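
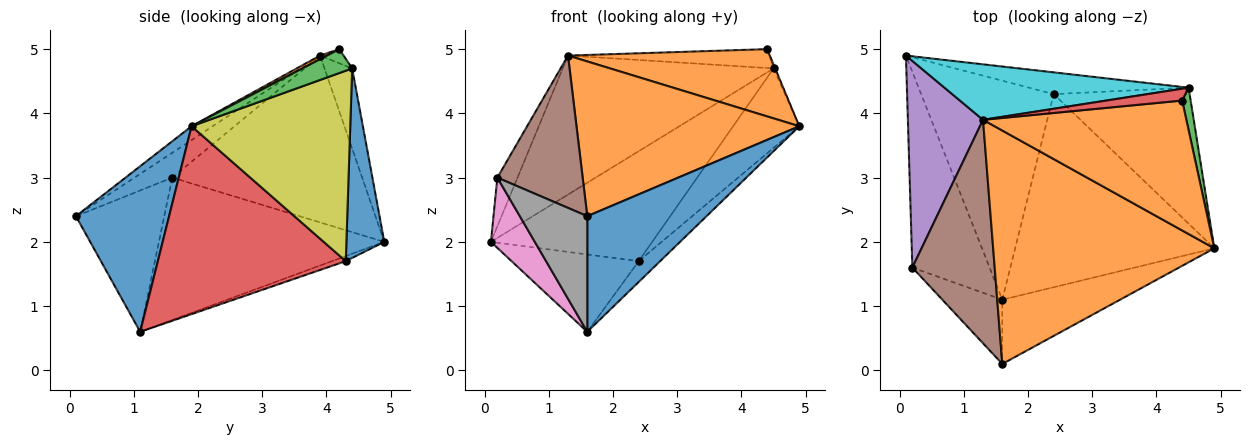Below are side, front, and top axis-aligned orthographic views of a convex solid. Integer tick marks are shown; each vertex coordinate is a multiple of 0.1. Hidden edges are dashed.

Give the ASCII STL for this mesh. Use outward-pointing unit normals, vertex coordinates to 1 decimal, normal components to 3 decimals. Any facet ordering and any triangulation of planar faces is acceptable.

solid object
 facet normal 0.564 -0.722 -0.401
  outer loop
   vertex 1.6 1.1 0.6
   vertex 4.9 1.9 3.8
   vertex 1.6 0.1 2.4
  endloop
 endfacet
 facet normal -0.052 -0.552 0.832
  outer loop
   vertex 1.3 3.9 4.9
   vertex 1.6 0.1 2.4
   vertex 4.9 1.9 3.8
  endloop
 endfacet
 facet normal -0.036 0.333 -0.942
  outer loop
   vertex 2.4 4.3 1.7
   vertex 1.6 1.1 0.6
   vertex 0.1 4.9 2.0
  endloop
 endfacet
 facet normal 0.684 0.078 -0.725
  outer loop
   vertex 2.4 4.3 1.7
   vertex 4.9 1.9 3.8
   vertex 1.6 1.1 0.6
  endloop
 endfacet
 facet normal -0.908 0.096 0.409
  outer loop
   vertex 0.2 1.6 3.0
   vertex 1.3 3.9 4.9
   vertex 0.1 4.9 2.0
  endloop
 endfacet
 facet normal -0.242 -0.547 0.802
  outer loop
   vertex 0.2 1.6 3.0
   vertex 1.6 0.1 2.4
   vertex 1.3 3.9 4.9
  endloop
 endfacet
 facet normal -0.866 -0.169 -0.470
  outer loop
   vertex 0.2 1.6 3.0
   vertex 0.1 4.9 2.0
   vertex 1.6 1.1 0.6
  endloop
 endfacet
 facet normal -0.753 -0.575 -0.320
  outer loop
   vertex 0.2 1.6 3.0
   vertex 1.6 1.1 0.6
   vertex 1.6 0.1 2.4
  endloop
 endfacet
 facet normal 0.771 0.321 -0.550
  outer loop
   vertex 4.5 4.4 4.7
   vertex 4.9 1.9 3.8
   vertex 2.4 4.3 1.7
  endloop
 endfacet
 facet normal -0.121 0.922 0.368
  outer loop
   vertex 4.5 4.4 4.7
   vertex 0.1 4.9 2.0
   vertex 1.3 3.9 4.9
  endloop
 endfacet
 facet normal 0.225 0.956 -0.189
  outer loop
   vertex 4.5 4.4 4.7
   vertex 2.4 4.3 1.7
   vertex 0.1 4.9 2.0
  endloop
 endfacet
 facet normal 0.016 -0.460 0.888
  outer loop
   vertex 4.4 4.2 5.0
   vertex 1.3 3.9 4.9
   vertex 4.9 1.9 3.8
  endloop
 endfacet
 facet normal 0.942 0.030 0.334
  outer loop
   vertex 4.4 4.2 5.0
   vertex 4.9 1.9 3.8
   vertex 4.5 4.4 4.7
  endloop
 endfacet
 facet normal -0.099 0.843 0.529
  outer loop
   vertex 4.4 4.2 5.0
   vertex 4.5 4.4 4.7
   vertex 1.3 3.9 4.9
  endloop
 endfacet
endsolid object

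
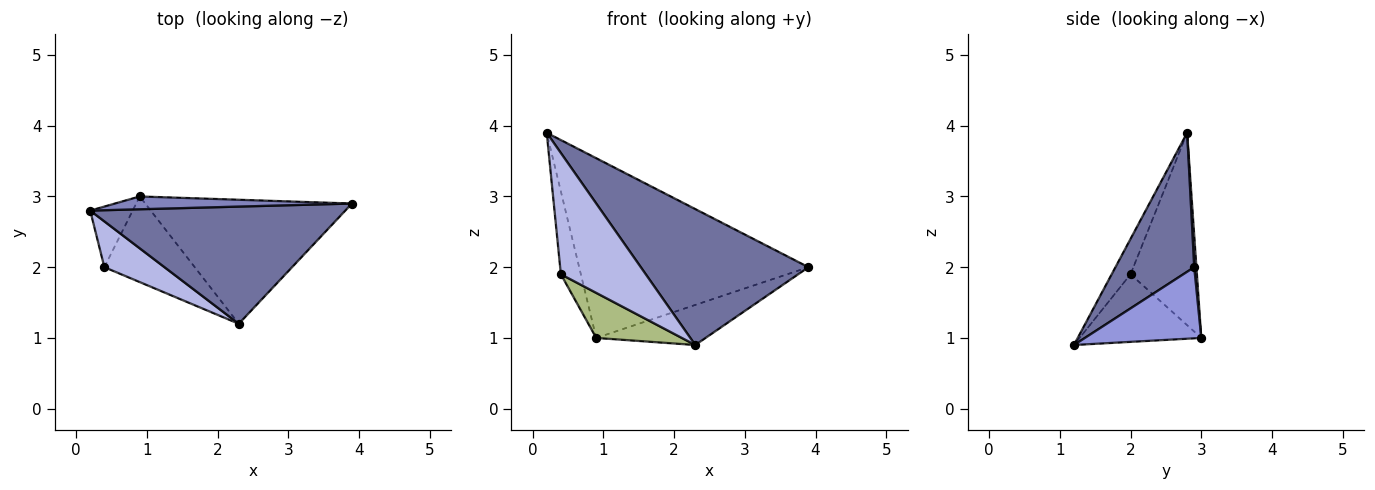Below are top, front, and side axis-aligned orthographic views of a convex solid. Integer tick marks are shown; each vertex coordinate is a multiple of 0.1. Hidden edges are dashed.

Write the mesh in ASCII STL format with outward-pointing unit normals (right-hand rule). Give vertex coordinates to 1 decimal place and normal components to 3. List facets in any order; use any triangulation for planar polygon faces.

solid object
 facet normal 0.335 -0.714 0.615
  outer loop
   vertex 2.3 1.2 0.9
   vertex 3.9 2.9 2.0
   vertex 0.2 2.8 3.9
  endloop
 endfacet
 facet normal 0.010 0.997 0.071
  outer loop
   vertex 0.9 3.0 1.0
   vertex 0.2 2.8 3.9
   vertex 3.9 2.9 2.0
  endloop
 endfacet
 facet normal 0.311 0.292 -0.904
  outer loop
   vertex 0.9 3.0 1.0
   vertex 3.9 2.9 2.0
   vertex 2.3 1.2 0.9
  endloop
 endfacet
 facet normal -0.204 -0.916 0.346
  outer loop
   vertex 0.4 2.0 1.9
   vertex 2.3 1.2 0.9
   vertex 0.2 2.8 3.9
  endloop
 endfacet
 facet normal -0.937 0.282 -0.207
  outer loop
   vertex 0.4 2.0 1.9
   vertex 0.2 2.8 3.9
   vertex 0.9 3.0 1.0
  endloop
 endfacet
 facet normal -0.552 -0.388 -0.738
  outer loop
   vertex 0.4 2.0 1.9
   vertex 0.9 3.0 1.0
   vertex 2.3 1.2 0.9
  endloop
 endfacet
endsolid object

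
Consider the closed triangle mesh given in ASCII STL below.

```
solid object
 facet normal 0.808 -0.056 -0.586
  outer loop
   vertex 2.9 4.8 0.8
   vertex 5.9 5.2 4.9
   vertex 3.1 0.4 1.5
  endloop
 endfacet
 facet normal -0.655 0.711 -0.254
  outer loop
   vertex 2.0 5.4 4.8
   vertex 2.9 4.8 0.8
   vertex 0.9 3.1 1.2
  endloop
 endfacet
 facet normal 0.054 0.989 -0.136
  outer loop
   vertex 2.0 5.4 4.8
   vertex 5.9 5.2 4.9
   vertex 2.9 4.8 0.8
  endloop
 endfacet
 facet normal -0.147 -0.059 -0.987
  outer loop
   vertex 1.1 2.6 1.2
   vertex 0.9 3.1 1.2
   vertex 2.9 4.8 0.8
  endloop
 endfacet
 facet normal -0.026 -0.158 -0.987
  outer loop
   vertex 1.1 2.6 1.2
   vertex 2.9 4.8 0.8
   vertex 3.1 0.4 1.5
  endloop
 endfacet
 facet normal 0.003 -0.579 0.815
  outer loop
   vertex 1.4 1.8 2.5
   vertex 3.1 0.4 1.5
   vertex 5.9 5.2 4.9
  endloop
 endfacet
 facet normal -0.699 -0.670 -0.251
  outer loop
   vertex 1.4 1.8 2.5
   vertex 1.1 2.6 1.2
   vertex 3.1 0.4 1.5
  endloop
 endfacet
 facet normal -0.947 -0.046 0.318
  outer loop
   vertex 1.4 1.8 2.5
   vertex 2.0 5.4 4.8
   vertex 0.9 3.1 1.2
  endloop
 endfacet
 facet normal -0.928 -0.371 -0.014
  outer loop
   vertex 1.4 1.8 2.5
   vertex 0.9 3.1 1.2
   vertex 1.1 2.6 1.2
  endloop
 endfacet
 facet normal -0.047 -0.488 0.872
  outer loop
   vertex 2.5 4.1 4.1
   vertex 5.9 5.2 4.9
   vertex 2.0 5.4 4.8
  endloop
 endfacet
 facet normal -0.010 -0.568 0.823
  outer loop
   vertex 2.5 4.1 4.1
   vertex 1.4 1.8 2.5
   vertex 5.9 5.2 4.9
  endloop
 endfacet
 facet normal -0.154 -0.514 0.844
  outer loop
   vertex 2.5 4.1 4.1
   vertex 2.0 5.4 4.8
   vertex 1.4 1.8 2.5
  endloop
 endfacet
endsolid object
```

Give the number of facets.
12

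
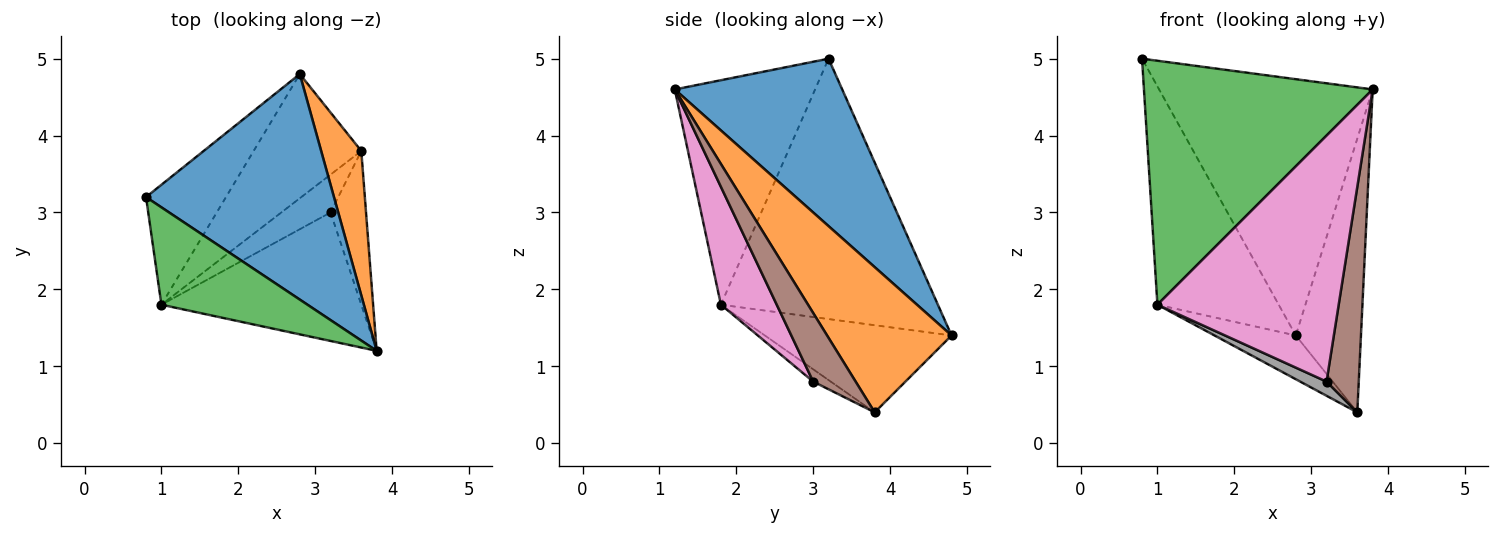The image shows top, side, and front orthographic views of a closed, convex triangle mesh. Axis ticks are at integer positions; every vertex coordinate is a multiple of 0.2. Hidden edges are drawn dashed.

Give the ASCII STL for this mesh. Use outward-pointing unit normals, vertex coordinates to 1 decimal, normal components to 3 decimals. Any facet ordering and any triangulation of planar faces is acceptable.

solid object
 facet normal 0.507 0.647 0.569
  outer loop
   vertex 2.8 4.8 1.4
   vertex 0.8 3.2 5.0
   vertex 3.8 1.2 4.6
  endloop
 endfacet
 facet normal 0.860 0.450 0.238
  outer loop
   vertex 3.6 3.8 0.4
   vertex 2.8 4.8 1.4
   vertex 3.8 1.2 4.6
  endloop
 endfacet
 facet normal -0.495 -0.807 0.322
  outer loop
   vertex 1.0 1.8 1.8
   vertex 3.8 1.2 4.6
   vertex 0.8 3.2 5.0
  endloop
 endfacet
 facet normal -0.843 0.471 -0.259
  outer loop
   vertex 1.0 1.8 1.8
   vertex 0.8 3.2 5.0
   vertex 2.8 4.8 1.4
  endloop
 endfacet
 facet normal -0.607 0.264 -0.750
  outer loop
   vertex 1.0 1.8 1.8
   vertex 2.8 4.8 1.4
   vertex 3.6 3.8 0.4
  endloop
 endfacet
 facet normal 0.737 -0.559 -0.381
  outer loop
   vertex 3.2 3.0 0.8
   vertex 3.6 3.8 0.4
   vertex 3.8 1.2 4.6
  endloop
 endfacet
 facet normal 0.263 -0.855 -0.447
  outer loop
   vertex 3.2 3.0 0.8
   vertex 3.8 1.2 4.6
   vertex 1.0 1.8 1.8
  endloop
 endfacet
 facet normal -0.228 -0.342 -0.912
  outer loop
   vertex 3.2 3.0 0.8
   vertex 1.0 1.8 1.8
   vertex 3.6 3.8 0.4
  endloop
 endfacet
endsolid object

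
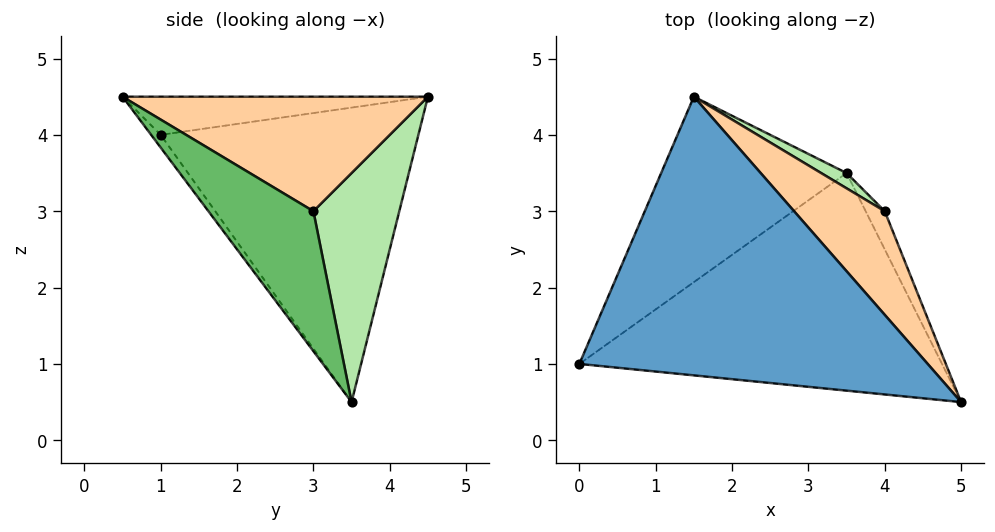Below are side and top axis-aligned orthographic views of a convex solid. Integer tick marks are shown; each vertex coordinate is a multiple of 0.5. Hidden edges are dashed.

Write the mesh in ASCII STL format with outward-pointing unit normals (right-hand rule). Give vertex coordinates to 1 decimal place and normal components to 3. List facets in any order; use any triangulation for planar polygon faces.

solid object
 facet normal -0.108 -0.095 0.990
  outer loop
   vertex 1.5 4.5 4.5
   vertex 0.0 1.0 4.0
   vertex 5.0 0.5 4.5
  endloop
 endfacet
 facet normal -0.021 -0.804 -0.595
  outer loop
   vertex 3.5 3.5 0.5
   vertex 5.0 0.5 4.5
   vertex 0.0 1.0 4.0
  endloop
 endfacet
 facet normal -0.775 0.402 -0.488
  outer loop
   vertex 3.5 3.5 0.5
   vertex 0.0 1.0 4.0
   vertex 1.5 4.5 4.5
  endloop
 endfacet
 facet normal 0.647 0.566 0.512
  outer loop
   vertex 4.0 3.0 3.0
   vertex 1.5 4.5 4.5
   vertex 5.0 0.5 4.5
  endloop
 endfacet
 facet normal 0.945 0.301 -0.129
  outer loop
   vertex 4.0 3.0 3.0
   vertex 5.0 0.5 4.5
   vertex 3.5 3.5 0.5
  endloop
 endfacet
 facet normal 0.540 0.840 0.060
  outer loop
   vertex 4.0 3.0 3.0
   vertex 3.5 3.5 0.5
   vertex 1.5 4.5 4.5
  endloop
 endfacet
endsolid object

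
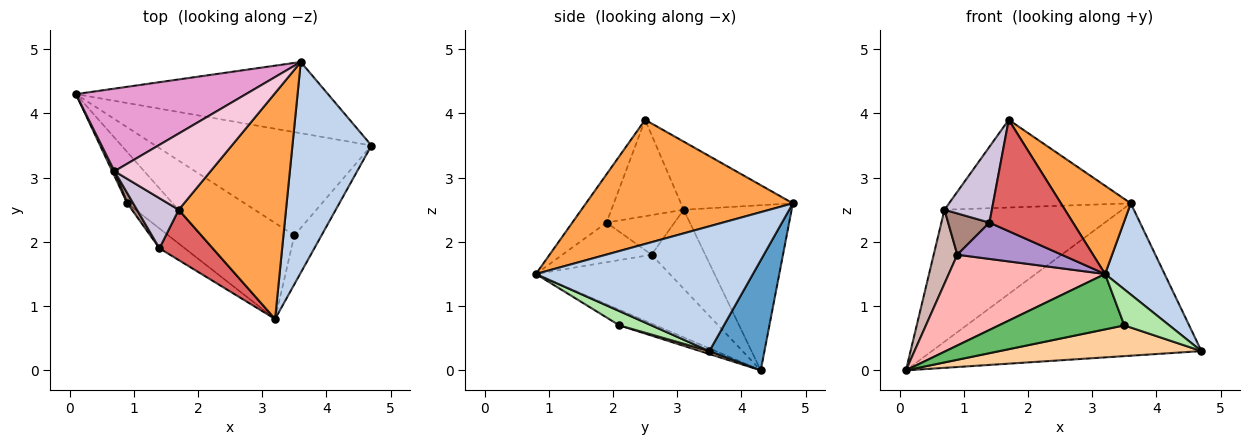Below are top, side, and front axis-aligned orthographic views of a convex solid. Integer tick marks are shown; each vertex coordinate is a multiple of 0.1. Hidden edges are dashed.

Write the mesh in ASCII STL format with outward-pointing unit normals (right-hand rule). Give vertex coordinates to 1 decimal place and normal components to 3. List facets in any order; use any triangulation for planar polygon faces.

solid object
 facet normal 0.182 0.891 -0.416
  outer loop
   vertex 3.6 4.8 2.6
   vertex 4.7 3.5 0.3
   vertex 0.1 4.3 0.0
  endloop
 endfacet
 facet normal 0.823 -0.226 0.521
  outer loop
   vertex 3.6 4.8 2.6
   vertex 3.2 0.8 1.5
   vertex 4.7 3.5 0.3
  endloop
 endfacet
 facet normal 0.733 -0.248 0.634
  outer loop
   vertex 3.6 4.8 2.6
   vertex 1.7 2.5 3.9
   vertex 3.2 0.8 1.5
  endloop
 endfacet
 facet normal 0.013 -0.285 -0.958
  outer loop
   vertex 3.5 2.1 0.7
   vertex 0.1 4.3 0.0
   vertex 4.7 3.5 0.3
  endloop
 endfacet
 facet normal -0.143 -0.494 -0.857
  outer loop
   vertex 3.5 2.1 0.7
   vertex 3.2 0.8 1.5
   vertex 0.1 4.3 0.0
  endloop
 endfacet
 facet normal 0.390 -0.546 -0.741
  outer loop
   vertex 3.5 2.1 0.7
   vertex 4.7 3.5 0.3
   vertex 3.2 0.8 1.5
  endloop
 endfacet
 facet normal -0.350 -0.854 0.386
  outer loop
   vertex 1.4 1.9 2.3
   vertex 3.2 0.8 1.5
   vertex 1.7 2.5 3.9
  endloop
 endfacet
 facet normal -0.598 -0.698 -0.394
  outer loop
   vertex 0.9 2.6 1.8
   vertex 0.1 4.3 0.0
   vertex 3.2 0.8 1.5
  endloop
 endfacet
 facet normal -0.600 -0.702 -0.384
  outer loop
   vertex 0.9 2.6 1.8
   vertex 3.2 0.8 1.5
   vertex 1.4 1.9 2.3
  endloop
 endfacet
 facet normal -0.786 -0.515 0.341
  outer loop
   vertex 0.7 3.1 2.5
   vertex 1.4 1.9 2.3
   vertex 1.7 2.5 3.9
  endloop
 endfacet
 facet normal -0.848 -0.515 0.126
  outer loop
   vertex 0.7 3.1 2.5
   vertex 0.9 2.6 1.8
   vertex 1.4 1.9 2.3
  endloop
 endfacet
 facet normal -0.915 -0.403 0.026
  outer loop
   vertex 0.7 3.1 2.5
   vertex 0.1 4.3 0.0
   vertex 0.9 2.6 1.8
  endloop
 endfacet
 facet normal -0.458 0.754 0.472
  outer loop
   vertex 0.7 3.1 2.5
   vertex 3.6 4.8 2.6
   vertex 0.1 4.3 0.0
  endloop
 endfacet
 facet normal -0.422 0.685 0.595
  outer loop
   vertex 0.7 3.1 2.5
   vertex 1.7 2.5 3.9
   vertex 3.6 4.8 2.6
  endloop
 endfacet
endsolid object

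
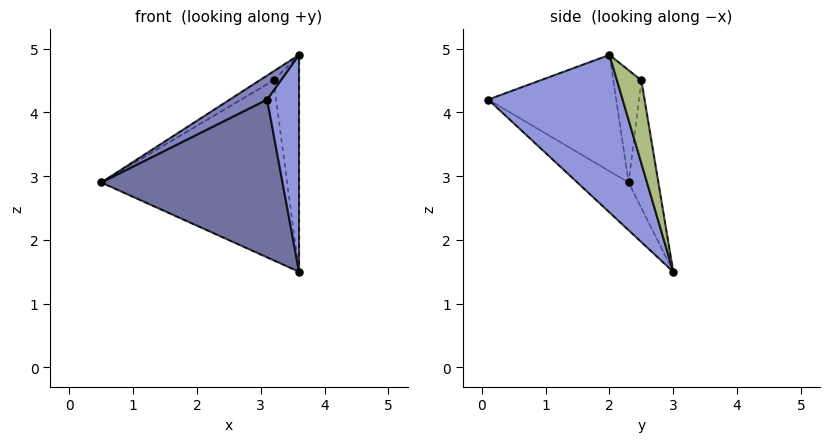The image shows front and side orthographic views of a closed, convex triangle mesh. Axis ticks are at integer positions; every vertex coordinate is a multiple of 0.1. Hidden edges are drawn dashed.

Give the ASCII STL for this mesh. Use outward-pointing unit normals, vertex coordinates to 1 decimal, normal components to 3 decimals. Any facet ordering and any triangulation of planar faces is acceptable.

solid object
 facet normal -0.185 -0.652 -0.735
  outer loop
   vertex 3.1 0.1 4.2
   vertex 0.5 2.3 2.9
   vertex 3.6 3.0 1.5
  endloop
 endfacet
 facet normal -0.546 -0.159 0.822
  outer loop
   vertex 3.6 2.0 4.9
   vertex 0.5 2.3 2.9
   vertex 3.1 0.1 4.2
  endloop
 endfacet
 facet normal 0.971 -0.230 -0.068
  outer loop
   vertex 3.6 2.0 4.9
   vertex 3.1 0.1 4.2
   vertex 3.6 3.0 1.5
  endloop
 endfacet
 facet normal -0.157 0.977 0.142
  outer loop
   vertex 3.2 2.5 4.5
   vertex 3.6 3.0 1.5
   vertex 0.5 2.3 2.9
  endloop
 endfacet
 facet normal -0.507 0.253 0.824
  outer loop
   vertex 3.2 2.5 4.5
   vertex 0.5 2.3 2.9
   vertex 3.6 2.0 4.9
  endloop
 endfacet
 facet normal 0.676 0.707 0.208
  outer loop
   vertex 3.2 2.5 4.5
   vertex 3.6 2.0 4.9
   vertex 3.6 3.0 1.5
  endloop
 endfacet
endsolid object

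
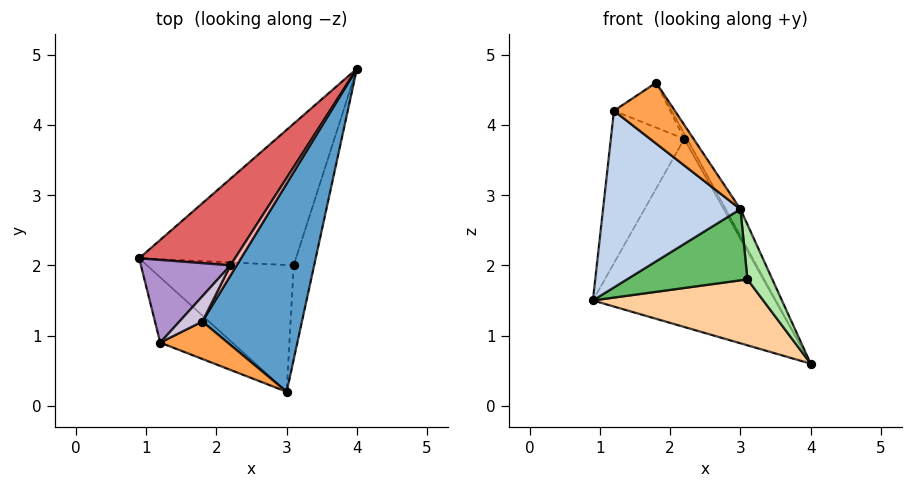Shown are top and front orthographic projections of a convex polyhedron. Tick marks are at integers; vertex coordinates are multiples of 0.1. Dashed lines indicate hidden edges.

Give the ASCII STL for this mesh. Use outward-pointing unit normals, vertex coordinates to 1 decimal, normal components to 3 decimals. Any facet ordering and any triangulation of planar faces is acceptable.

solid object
 facet normal 0.847 0.068 0.527
  outer loop
   vertex 1.8 1.2 4.6
   vertex 3.0 0.2 2.8
   vertex 4.0 4.8 0.6
  endloop
 endfacet
 facet normal -0.536 -0.792 -0.293
  outer loop
   vertex 1.2 0.9 4.2
   vertex 0.9 2.1 1.5
   vertex 3.0 0.2 2.8
  endloop
 endfacet
 facet normal 0.076 -0.849 0.523
  outer loop
   vertex 1.2 0.9 4.2
   vertex 3.0 0.2 2.8
   vertex 1.8 1.2 4.6
  endloop
 endfacet
 facet normal 0.104 -0.420 -0.902
  outer loop
   vertex 3.1 2.0 1.8
   vertex 0.9 2.1 1.5
   vertex 4.0 4.8 0.6
  endloop
 endfacet
 facet normal 0.096 -0.487 -0.868
  outer loop
   vertex 3.1 2.0 1.8
   vertex 3.0 0.2 2.8
   vertex 0.9 2.1 1.5
  endloop
 endfacet
 facet normal 0.382 -0.465 -0.799
  outer loop
   vertex 3.1 2.0 1.8
   vertex 4.0 4.8 0.6
   vertex 3.0 0.2 2.8
  endloop
 endfacet
 facet normal -0.557 0.755 0.347
  outer loop
   vertex 2.2 2.0 3.8
   vertex 4.0 4.8 0.6
   vertex 0.9 2.1 1.5
  endloop
 endfacet
 facet normal 0.667 0.333 0.667
  outer loop
   vertex 2.2 2.0 3.8
   vertex 1.8 1.2 4.6
   vertex 4.0 4.8 0.6
  endloop
 endfacet
 facet normal -0.613 0.694 0.377
  outer loop
   vertex 2.2 2.0 3.8
   vertex 0.9 2.1 1.5
   vertex 1.2 0.9 4.2
  endloop
 endfacet
 facet normal -0.606 0.693 0.390
  outer loop
   vertex 2.2 2.0 3.8
   vertex 1.2 0.9 4.2
   vertex 1.8 1.2 4.6
  endloop
 endfacet
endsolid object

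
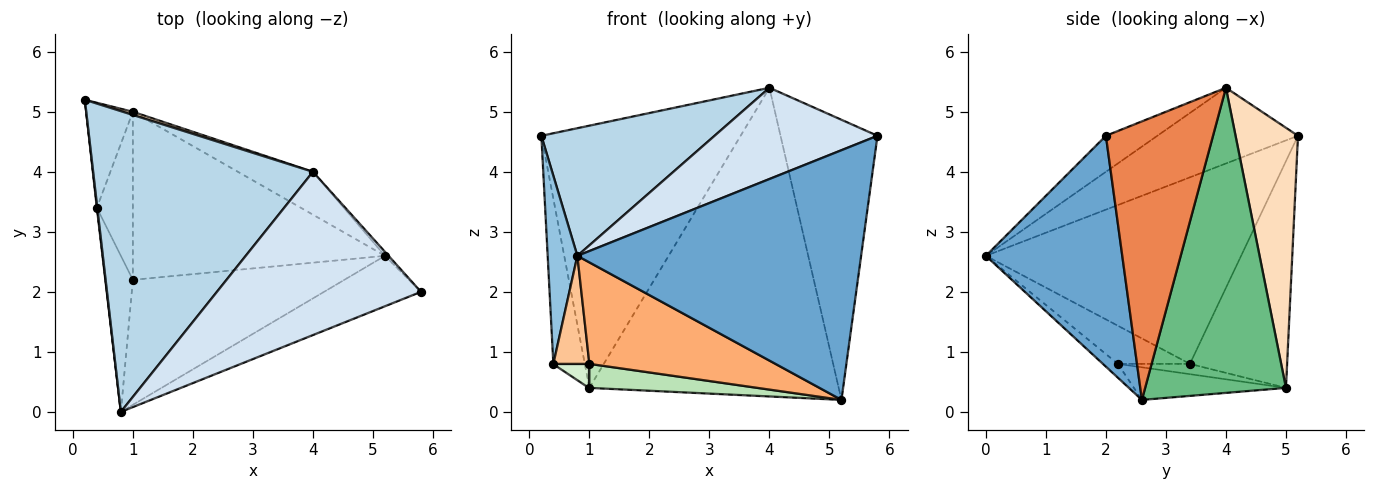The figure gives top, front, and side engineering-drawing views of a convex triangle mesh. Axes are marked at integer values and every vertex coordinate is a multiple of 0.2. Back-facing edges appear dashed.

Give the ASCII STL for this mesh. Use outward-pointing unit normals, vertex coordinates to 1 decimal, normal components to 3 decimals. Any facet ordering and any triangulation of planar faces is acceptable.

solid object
 facet normal 0.426 -0.887 -0.179
  outer loop
   vertex 5.2 2.6 0.2
   vertex 5.8 2.0 4.6
   vertex 0.8 0.0 2.6
  endloop
 endfacet
 facet normal -0.993 -0.116 0.002
  outer loop
   vertex 0.4 3.4 0.8
   vertex 0.8 0.0 2.6
   vertex 0.2 5.2 4.6
  endloop
 endfacet
 facet normal -0.302 -0.372 0.877
  outer loop
   vertex 4.0 4.0 5.4
   vertex 0.2 5.2 4.6
   vertex 0.8 0.0 2.6
  endloop
 endfacet
 facet normal -0.152 -0.482 0.863
  outer loop
   vertex 4.0 4.0 5.4
   vertex 0.8 0.0 2.6
   vertex 5.8 2.0 4.6
  endloop
 endfacet
 facet normal 0.741 0.671 -0.010
  outer loop
   vertex 4.0 4.0 5.4
   vertex 5.8 2.0 4.6
   vertex 5.2 2.6 0.2
  endloop
 endfacet
 facet normal -0.051 -0.630 -0.775
  outer loop
   vertex 1.0 2.2 0.8
   vertex 5.2 2.6 0.2
   vertex 0.8 0.0 2.6
  endloop
 endfacet
 facet normal -0.751 -0.376 -0.543
  outer loop
   vertex 1.0 2.2 0.8
   vertex 0.8 0.0 2.6
   vertex 0.4 3.4 0.8
  endloop
 endfacet
 facet normal 0.299 0.954 0.011
  outer loop
   vertex 1.0 5.0 0.4
   vertex 0.2 5.2 4.6
   vertex 4.0 4.0 5.4
  endloop
 endfacet
 facet normal 0.488 0.864 -0.120
  outer loop
   vertex 1.0 5.0 0.4
   vertex 4.0 4.0 5.4
   vertex 5.2 2.6 0.2
  endloop
 endfacet
 facet normal -0.934 0.302 -0.192
  outer loop
   vertex 1.0 5.0 0.4
   vertex 0.4 3.4 0.8
   vertex 0.2 5.2 4.6
  endloop
 endfacet
 facet normal -0.127 -0.140 -0.982
  outer loop
   vertex 1.0 5.0 0.4
   vertex 5.2 2.6 0.2
   vertex 1.0 2.2 0.8
  endloop
 endfacet
 facet normal -0.272 -0.136 -0.953
  outer loop
   vertex 1.0 5.0 0.4
   vertex 1.0 2.2 0.8
   vertex 0.4 3.4 0.8
  endloop
 endfacet
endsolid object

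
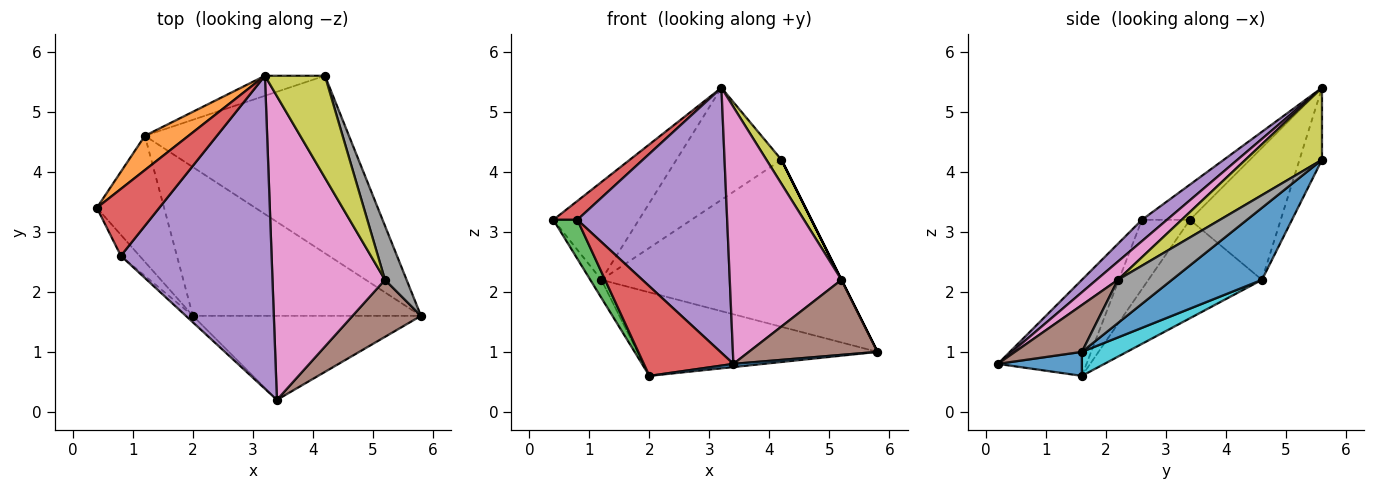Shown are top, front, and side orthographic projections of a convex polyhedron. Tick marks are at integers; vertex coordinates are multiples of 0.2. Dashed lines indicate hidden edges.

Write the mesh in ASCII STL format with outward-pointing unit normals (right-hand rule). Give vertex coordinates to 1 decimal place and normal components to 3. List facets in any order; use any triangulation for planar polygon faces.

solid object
 facet normal 0.249 0.664 -0.705
  outer loop
   vertex 1.2 4.6 2.2
   vertex 4.2 5.6 4.2
   vertex 5.8 1.6 1.0
  endloop
 endfacet
 facet normal -0.708 0.667 0.234
  outer loop
   vertex 1.2 4.6 2.2
   vertex 0.4 3.4 3.2
   vertex 3.2 5.6 5.4
  endloop
 endfacet
 facet normal -0.206 0.963 -0.172
  outer loop
   vertex 1.2 4.6 2.2
   vertex 3.2 5.6 5.4
   vertex 4.2 5.6 4.2
  endloop
 endfacet
 facet normal -0.477 -0.239 0.846
  outer loop
   vertex 0.8 2.6 3.2
   vertex 3.2 5.6 5.4
   vertex 0.4 3.4 3.2
  endloop
 endfacet
 facet normal 0.107 -0.642 0.759
  outer loop
   vertex 0.8 2.6 3.2
   vertex 3.4 0.2 0.8
   vertex 3.2 5.6 5.4
  endloop
 endfacet
 facet normal 0.383 -0.736 0.559
  outer loop
   vertex 5.2 2.2 2.2
   vertex 3.4 0.2 0.8
   vertex 5.8 1.6 1.0
  endloop
 endfacet
 facet normal 0.123 -0.641 0.758
  outer loop
   vertex 5.2 2.2 2.2
   vertex 3.2 5.6 5.4
   vertex 3.4 0.2 0.8
  endloop
 endfacet
 facet normal 0.894 0.000 0.447
  outer loop
   vertex 5.2 2.2 2.2
   vertex 5.8 1.6 1.0
   vertex 4.2 5.6 4.2
  endloop
 endfacet
 facet normal 0.760 -0.149 0.633
  outer loop
   vertex 5.2 2.2 2.2
   vertex 4.2 5.6 4.2
   vertex 3.2 5.6 5.4
  endloop
 endfacet
 facet normal 0.091 0.487 -0.868
  outer loop
   vertex 2.0 1.6 0.6
   vertex 1.2 4.6 2.2
   vertex 5.8 1.6 1.0
  endloop
 endfacet
 facet normal 0.105 -0.037 -0.994
  outer loop
   vertex 2.0 1.6 0.6
   vertex 5.8 1.6 1.0
   vertex 3.4 0.2 0.8
  endloop
 endfacet
 facet normal -0.823 0.080 -0.562
  outer loop
   vertex 2.0 1.6 0.6
   vertex 0.4 3.4 3.2
   vertex 1.2 4.6 2.2
  endloop
 endfacet
 facet normal -0.870 -0.435 -0.234
  outer loop
   vertex 2.0 1.6 0.6
   vertex 0.8 2.6 3.2
   vertex 0.4 3.4 3.2
  endloop
 endfacet
 facet normal -0.703 -0.710 -0.051
  outer loop
   vertex 2.0 1.6 0.6
   vertex 3.4 0.2 0.8
   vertex 0.8 2.6 3.2
  endloop
 endfacet
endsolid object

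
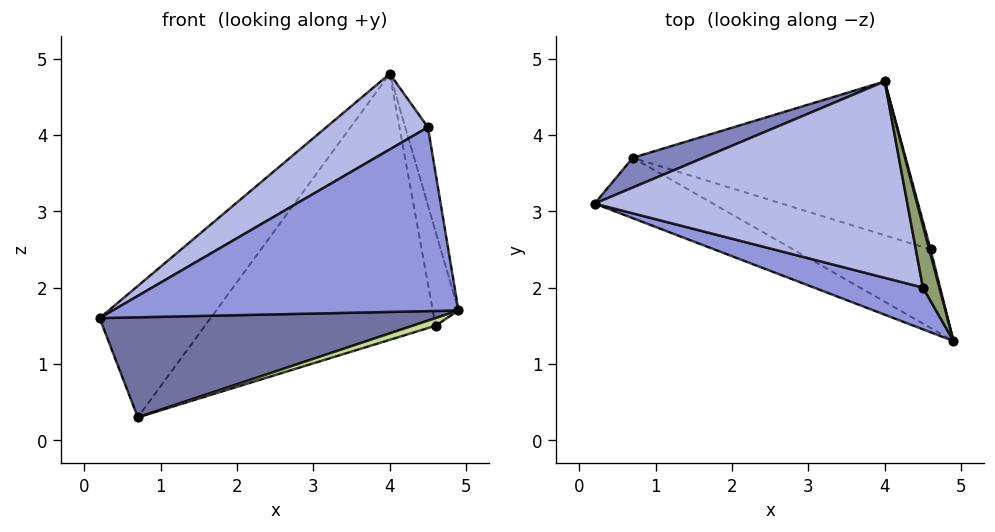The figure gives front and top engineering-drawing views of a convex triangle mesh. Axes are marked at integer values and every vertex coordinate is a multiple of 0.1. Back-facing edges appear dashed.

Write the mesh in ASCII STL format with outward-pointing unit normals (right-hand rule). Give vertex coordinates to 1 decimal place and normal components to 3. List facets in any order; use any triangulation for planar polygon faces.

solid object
 facet normal -0.302 -0.816 -0.493
  outer loop
   vertex 0.7 3.7 0.3
   vertex 4.9 1.3 1.7
   vertex 0.2 3.1 1.6
  endloop
 endfacet
 facet normal -0.512 0.838 0.190
  outer loop
   vertex 0.7 3.7 0.3
   vertex 0.2 3.1 1.6
   vertex 4.0 4.7 4.8
  endloop
 endfacet
 facet normal -0.354 -0.912 0.207
  outer loop
   vertex 4.5 2.0 4.1
   vertex 0.2 3.1 1.6
   vertex 4.9 1.3 1.7
  endloop
 endfacet
 facet normal -0.536 -0.303 0.788
  outer loop
   vertex 4.5 2.0 4.1
   vertex 4.0 4.7 4.8
   vertex 0.2 3.1 1.6
  endloop
 endfacet
 facet normal 0.981 0.151 0.120
  outer loop
   vertex 4.5 2.0 4.1
   vertex 4.9 1.3 1.7
   vertex 4.0 4.7 4.8
  endloop
 endfacet
 facet normal 0.970 0.245 0.013
  outer loop
   vertex 4.6 2.5 1.5
   vertex 4.0 4.7 4.8
   vertex 4.9 1.3 1.7
  endloop
 endfacet
 facet normal 0.266 -0.093 -0.959
  outer loop
   vertex 4.6 2.5 1.5
   vertex 4.9 1.3 1.7
   vertex 0.7 3.7 0.3
  endloop
 endfacet
 facet normal 0.388 0.798 -0.462
  outer loop
   vertex 4.6 2.5 1.5
   vertex 0.7 3.7 0.3
   vertex 4.0 4.7 4.8
  endloop
 endfacet
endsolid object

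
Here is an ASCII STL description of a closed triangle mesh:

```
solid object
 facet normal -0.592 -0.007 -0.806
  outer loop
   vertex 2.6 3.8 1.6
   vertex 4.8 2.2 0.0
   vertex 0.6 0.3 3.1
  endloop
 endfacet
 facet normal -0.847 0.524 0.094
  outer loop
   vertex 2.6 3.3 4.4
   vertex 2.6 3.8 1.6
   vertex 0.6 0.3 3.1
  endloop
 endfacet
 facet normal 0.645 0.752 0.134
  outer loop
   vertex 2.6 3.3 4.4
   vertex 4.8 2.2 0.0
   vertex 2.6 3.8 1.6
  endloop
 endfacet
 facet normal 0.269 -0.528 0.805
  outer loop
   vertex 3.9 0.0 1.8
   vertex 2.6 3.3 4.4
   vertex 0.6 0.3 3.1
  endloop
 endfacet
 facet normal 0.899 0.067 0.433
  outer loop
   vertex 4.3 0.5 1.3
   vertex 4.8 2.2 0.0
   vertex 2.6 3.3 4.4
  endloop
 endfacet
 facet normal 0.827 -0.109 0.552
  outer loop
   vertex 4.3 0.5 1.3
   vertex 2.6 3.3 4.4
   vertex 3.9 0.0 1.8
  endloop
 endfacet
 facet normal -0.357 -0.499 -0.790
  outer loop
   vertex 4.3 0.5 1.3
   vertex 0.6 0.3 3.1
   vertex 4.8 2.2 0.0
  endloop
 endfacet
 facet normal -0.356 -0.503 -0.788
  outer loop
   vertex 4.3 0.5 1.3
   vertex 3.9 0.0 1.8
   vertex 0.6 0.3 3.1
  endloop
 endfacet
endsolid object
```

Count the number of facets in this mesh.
8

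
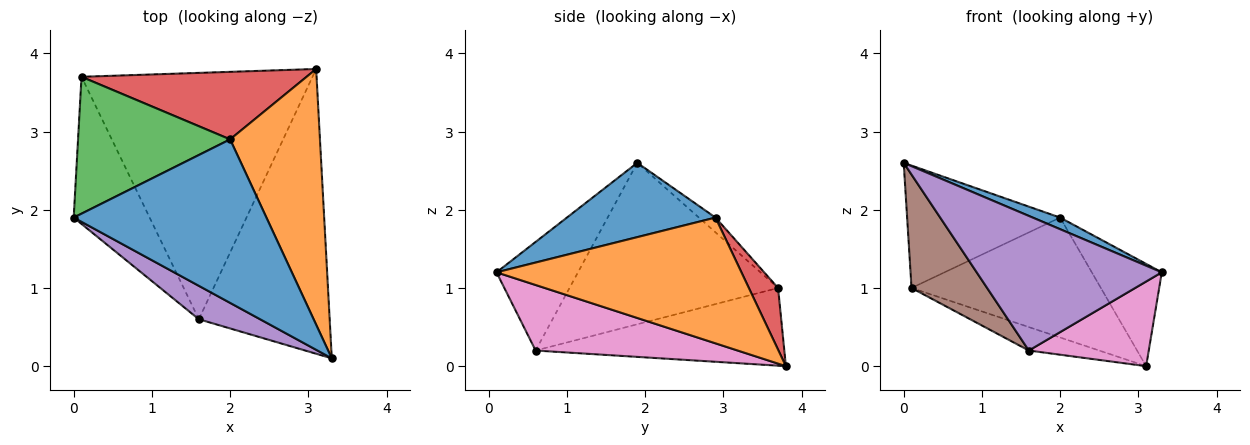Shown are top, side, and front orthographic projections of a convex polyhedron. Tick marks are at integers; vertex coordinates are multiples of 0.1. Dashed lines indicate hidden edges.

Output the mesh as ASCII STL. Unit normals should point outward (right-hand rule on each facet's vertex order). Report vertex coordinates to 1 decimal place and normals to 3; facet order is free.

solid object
 facet normal 0.359 -0.066 0.931
  outer loop
   vertex 2.0 2.9 1.9
   vertex 0.0 1.9 2.6
   vertex 3.3 0.1 1.2
  endloop
 endfacet
 facet normal 0.793 0.226 0.566
  outer loop
   vertex 2.0 2.9 1.9
   vertex 3.3 0.1 1.2
   vertex 3.1 3.8 0.0
  endloop
 endfacet
 facet normal -0.072 0.665 0.743
  outer loop
   vertex 2.0 2.9 1.9
   vertex 0.1 3.7 1.0
   vertex 0.0 1.9 2.6
  endloop
 endfacet
 facet normal 0.133 0.864 0.486
  outer loop
   vertex 2.0 2.9 1.9
   vertex 3.1 3.8 0.0
   vertex 0.1 3.7 1.0
  endloop
 endfacet
 facet normal -0.393 -0.893 0.222
  outer loop
   vertex 1.6 0.6 0.2
   vertex 3.3 0.1 1.2
   vertex 0.0 1.9 2.6
  endloop
 endfacet
 facet normal -0.860 -0.312 -0.404
  outer loop
   vertex 1.6 0.6 0.2
   vertex 0.0 1.9 2.6
   vertex 0.1 3.7 1.0
  endloop
 endfacet
 facet normal 0.433 -0.257 -0.864
  outer loop
   vertex 1.6 0.6 0.2
   vertex 3.1 3.8 0.0
   vertex 3.3 0.1 1.2
  endloop
 endfacet
 facet normal -0.318 0.090 -0.944
  outer loop
   vertex 1.6 0.6 0.2
   vertex 0.1 3.7 1.0
   vertex 3.1 3.8 0.0
  endloop
 endfacet
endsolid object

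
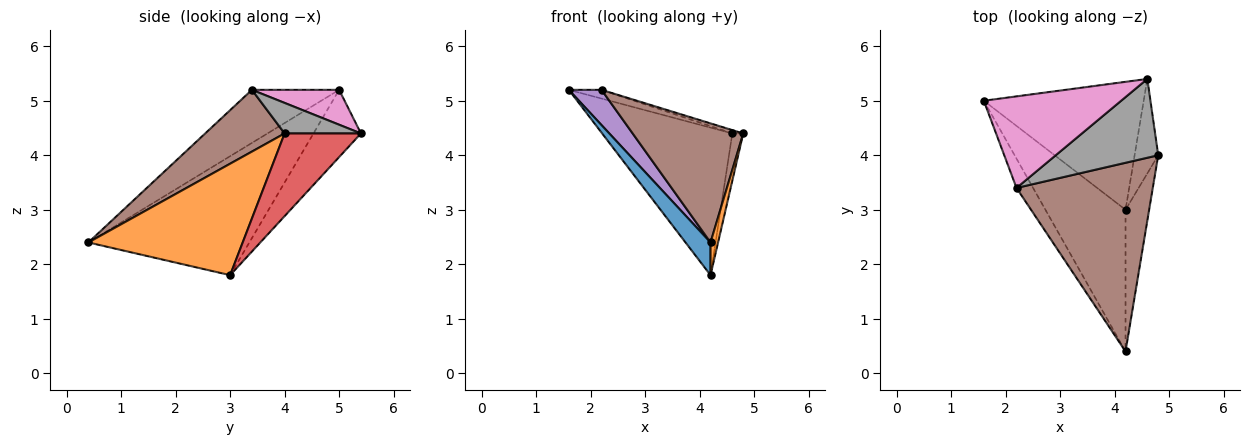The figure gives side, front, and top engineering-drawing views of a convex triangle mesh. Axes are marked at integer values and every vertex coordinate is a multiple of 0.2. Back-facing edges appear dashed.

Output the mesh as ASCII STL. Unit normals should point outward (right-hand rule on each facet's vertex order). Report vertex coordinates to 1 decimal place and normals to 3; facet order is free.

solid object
 facet normal -0.823 -0.128 -0.554
  outer loop
   vertex 4.2 3.0 1.8
   vertex 4.2 0.4 2.4
   vertex 1.6 5.0 5.2
  endloop
 endfacet
 facet normal 0.977 -0.048 -0.207
  outer loop
   vertex 4.2 3.0 1.8
   vertex 4.8 4.0 4.4
   vertex 4.2 0.4 2.4
  endloop
 endfacet
 facet normal -0.266 0.728 -0.632
  outer loop
   vertex 4.6 5.4 4.4
   vertex 4.2 3.0 1.8
   vertex 1.6 5.0 5.2
  endloop
 endfacet
 facet normal 0.953 0.136 -0.272
  outer loop
   vertex 4.6 5.4 4.4
   vertex 4.8 4.0 4.4
   vertex 4.2 3.0 1.8
  endloop
 endfacet
 facet normal -0.899 -0.337 -0.281
  outer loop
   vertex 2.2 3.4 5.2
   vertex 1.6 5.0 5.2
   vertex 4.2 0.4 2.4
  endloop
 endfacet
 facet normal 0.358 -0.498 0.790
  outer loop
   vertex 2.2 3.4 5.2
   vertex 4.2 0.4 2.4
   vertex 4.8 4.0 4.4
  endloop
 endfacet
 facet normal 0.245 0.092 0.965
  outer loop
   vertex 2.2 3.4 5.2
   vertex 4.6 5.4 4.4
   vertex 1.6 5.0 5.2
  endloop
 endfacet
 facet normal 0.285 0.041 0.958
  outer loop
   vertex 2.2 3.4 5.2
   vertex 4.8 4.0 4.4
   vertex 4.6 5.4 4.4
  endloop
 endfacet
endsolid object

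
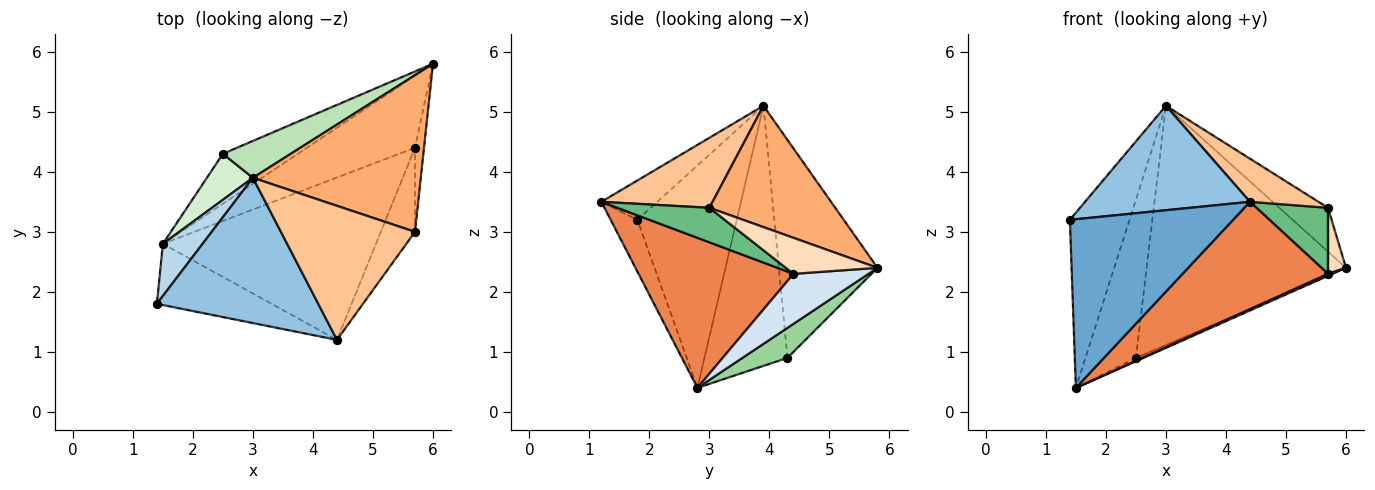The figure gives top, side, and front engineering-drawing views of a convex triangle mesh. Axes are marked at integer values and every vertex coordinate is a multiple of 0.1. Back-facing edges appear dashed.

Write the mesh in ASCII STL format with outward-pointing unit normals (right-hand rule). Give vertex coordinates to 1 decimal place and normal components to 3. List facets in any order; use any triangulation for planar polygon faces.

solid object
 facet normal -0.152 -0.929 -0.337
  outer loop
   vertex 1.5 2.8 0.4
   vertex 4.4 1.2 3.5
   vertex 1.4 1.8 3.2
  endloop
 endfacet
 facet normal -0.194 -0.573 0.796
  outer loop
   vertex 3.0 3.9 5.1
   vertex 1.4 1.8 3.2
   vertex 4.4 1.2 3.5
  endloop
 endfacet
 facet normal -0.848 0.509 0.151
  outer loop
   vertex 3.0 3.9 5.1
   vertex 1.5 2.8 0.4
   vertex 1.4 1.8 3.2
  endloop
 endfacet
 facet normal 0.420 -0.025 -0.907
  outer loop
   vertex 5.7 4.4 2.3
   vertex 1.5 2.8 0.4
   vertex 6.0 5.8 2.4
  endloop
 endfacet
 facet normal 0.507 -0.475 -0.719
  outer loop
   vertex 5.7 4.4 2.3
   vertex 4.4 1.2 3.5
   vertex 1.5 2.8 0.4
  endloop
 endfacet
 facet normal 0.571 0.221 0.790
  outer loop
   vertex 5.7 3.0 3.4
   vertex 6.0 5.8 2.4
   vertex 3.0 3.9 5.1
  endloop
 endfacet
 facet normal 0.445 -0.274 0.852
  outer loop
   vertex 5.7 3.0 3.4
   vertex 3.0 3.9 5.1
   vertex 4.4 1.2 3.5
  endloop
 endfacet
 facet normal 0.953 -0.187 -0.238
  outer loop
   vertex 5.7 3.0 3.4
   vertex 5.7 4.4 2.3
   vertex 6.0 5.8 2.4
  endloop
 endfacet
 facet normal 0.622 -0.484 -0.616
  outer loop
   vertex 5.7 3.0 3.4
   vertex 4.4 1.2 3.5
   vertex 5.7 4.4 2.3
  endloop
 endfacet
 facet normal 0.371 0.062 -0.927
  outer loop
   vertex 2.5 4.3 0.9
   vertex 6.0 5.8 2.4
   vertex 1.5 2.8 0.4
  endloop
 endfacet
 facet normal -0.439 0.888 0.137
  outer loop
   vertex 2.5 4.3 0.9
   vertex 3.0 3.9 5.1
   vertex 6.0 5.8 2.4
  endloop
 endfacet
 facet normal -0.845 0.513 0.149
  outer loop
   vertex 2.5 4.3 0.9
   vertex 1.5 2.8 0.4
   vertex 3.0 3.9 5.1
  endloop
 endfacet
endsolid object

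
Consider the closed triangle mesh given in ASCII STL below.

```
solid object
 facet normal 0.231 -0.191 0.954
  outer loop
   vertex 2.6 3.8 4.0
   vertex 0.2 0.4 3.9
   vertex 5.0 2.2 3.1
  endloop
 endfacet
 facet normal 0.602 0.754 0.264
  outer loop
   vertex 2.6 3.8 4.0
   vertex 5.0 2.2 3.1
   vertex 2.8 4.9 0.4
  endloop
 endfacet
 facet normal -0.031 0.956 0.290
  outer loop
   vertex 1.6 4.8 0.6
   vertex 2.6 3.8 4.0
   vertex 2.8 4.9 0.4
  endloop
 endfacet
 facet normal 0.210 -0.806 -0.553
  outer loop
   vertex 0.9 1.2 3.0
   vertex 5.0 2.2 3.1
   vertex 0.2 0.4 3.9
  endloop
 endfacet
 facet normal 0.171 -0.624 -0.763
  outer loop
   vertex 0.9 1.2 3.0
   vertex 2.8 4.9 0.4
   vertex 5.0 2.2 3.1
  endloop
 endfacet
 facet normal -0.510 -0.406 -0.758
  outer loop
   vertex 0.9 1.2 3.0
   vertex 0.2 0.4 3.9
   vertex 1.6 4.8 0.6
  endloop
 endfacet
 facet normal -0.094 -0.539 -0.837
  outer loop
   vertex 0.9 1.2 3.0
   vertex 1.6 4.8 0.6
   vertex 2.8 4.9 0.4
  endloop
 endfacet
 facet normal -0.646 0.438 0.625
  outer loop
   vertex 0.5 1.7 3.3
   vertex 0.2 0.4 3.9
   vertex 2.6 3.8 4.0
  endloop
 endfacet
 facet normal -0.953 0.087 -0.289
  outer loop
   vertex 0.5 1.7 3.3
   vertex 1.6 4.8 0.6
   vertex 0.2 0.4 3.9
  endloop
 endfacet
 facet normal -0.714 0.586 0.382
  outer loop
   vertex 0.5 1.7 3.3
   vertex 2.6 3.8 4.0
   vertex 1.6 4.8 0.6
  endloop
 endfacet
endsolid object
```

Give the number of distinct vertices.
7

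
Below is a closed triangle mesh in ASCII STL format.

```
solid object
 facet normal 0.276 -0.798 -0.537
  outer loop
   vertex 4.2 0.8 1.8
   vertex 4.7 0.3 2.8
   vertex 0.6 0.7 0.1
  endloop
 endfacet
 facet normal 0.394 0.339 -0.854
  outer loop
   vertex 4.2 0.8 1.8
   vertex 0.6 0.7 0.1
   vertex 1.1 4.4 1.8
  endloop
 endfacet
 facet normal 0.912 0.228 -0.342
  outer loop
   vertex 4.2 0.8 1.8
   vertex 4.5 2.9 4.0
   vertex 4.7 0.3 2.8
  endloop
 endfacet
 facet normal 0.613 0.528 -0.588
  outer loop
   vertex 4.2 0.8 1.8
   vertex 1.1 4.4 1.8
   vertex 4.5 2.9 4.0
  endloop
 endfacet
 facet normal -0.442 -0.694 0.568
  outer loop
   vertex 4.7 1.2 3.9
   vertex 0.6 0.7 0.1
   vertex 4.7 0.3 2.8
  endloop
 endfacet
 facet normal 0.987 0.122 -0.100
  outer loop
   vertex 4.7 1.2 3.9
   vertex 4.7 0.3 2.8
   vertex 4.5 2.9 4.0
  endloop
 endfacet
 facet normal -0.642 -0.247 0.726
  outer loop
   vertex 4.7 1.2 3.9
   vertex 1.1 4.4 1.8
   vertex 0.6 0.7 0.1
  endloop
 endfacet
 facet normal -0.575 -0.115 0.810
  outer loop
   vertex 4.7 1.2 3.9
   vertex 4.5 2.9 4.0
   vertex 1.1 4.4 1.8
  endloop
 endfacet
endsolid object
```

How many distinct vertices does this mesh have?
6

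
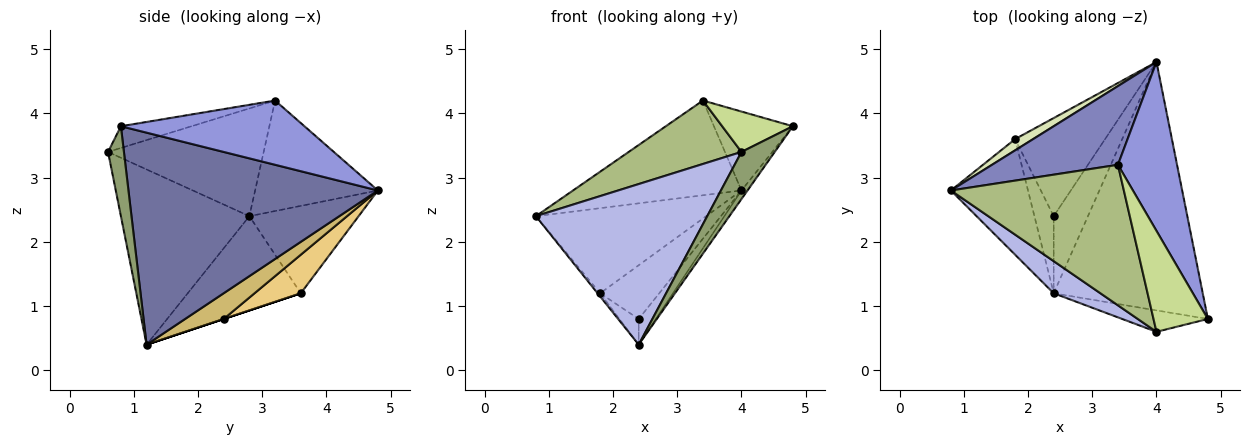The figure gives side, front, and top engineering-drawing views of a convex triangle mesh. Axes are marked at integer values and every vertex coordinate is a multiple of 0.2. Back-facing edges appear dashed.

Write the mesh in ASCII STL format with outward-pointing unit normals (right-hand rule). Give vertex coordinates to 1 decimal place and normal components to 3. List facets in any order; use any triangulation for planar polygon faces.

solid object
 facet normal 0.818 0.020 -0.575
  outer loop
   vertex 2.4 1.2 0.4
   vertex 4.0 4.8 2.8
   vertex 4.8 0.8 3.8
  endloop
 endfacet
 facet normal -0.489 0.671 0.557
  outer loop
   vertex 3.4 3.2 4.2
   vertex 4.0 4.8 2.8
   vertex 0.8 2.8 2.4
  endloop
 endfacet
 facet normal 0.702 0.302 0.646
  outer loop
   vertex 3.4 3.2 4.2
   vertex 4.8 0.8 3.8
   vertex 4.0 4.8 2.8
  endloop
 endfacet
 facet normal -0.592 -0.790 0.158
  outer loop
   vertex 4.0 0.6 3.4
   vertex 0.8 2.8 2.4
   vertex 2.4 1.2 0.4
  endloop
 endfacet
 facet normal 0.399 -0.835 -0.380
  outer loop
   vertex 4.0 0.6 3.4
   vertex 2.4 1.2 0.4
   vertex 4.8 0.8 3.8
  endloop
 endfacet
 facet normal -0.494 -0.358 0.793
  outer loop
   vertex 4.0 0.6 3.4
   vertex 3.4 3.2 4.2
   vertex 0.8 2.8 2.4
  endloop
 endfacet
 facet normal -0.348 -0.348 0.870
  outer loop
   vertex 4.0 0.6 3.4
   vertex 4.8 0.8 3.8
   vertex 3.4 3.2 4.2
  endloop
 endfacet
 facet normal -0.537 0.837 0.110
  outer loop
   vertex 1.8 3.6 1.2
   vertex 0.8 2.8 2.4
   vertex 4.0 4.8 2.8
  endloop
 endfacet
 facet normal -0.774 0.018 -0.633
  outer loop
   vertex 1.8 3.6 1.2
   vertex 2.4 1.2 0.4
   vertex 0.8 2.8 2.4
  endloop
 endfacet
 facet normal 0.580 0.258 -0.773
  outer loop
   vertex 2.4 2.4 0.8
   vertex 4.0 4.8 2.8
   vertex 2.4 1.2 0.4
  endloop
 endfacet
 facet normal 0.352 0.450 -0.821
  outer loop
   vertex 2.4 2.4 0.8
   vertex 1.8 3.6 1.2
   vertex 4.0 4.8 2.8
  endloop
 endfacet
 facet normal 0.000 0.316 -0.949
  outer loop
   vertex 2.4 2.4 0.8
   vertex 2.4 1.2 0.4
   vertex 1.8 3.6 1.2
  endloop
 endfacet
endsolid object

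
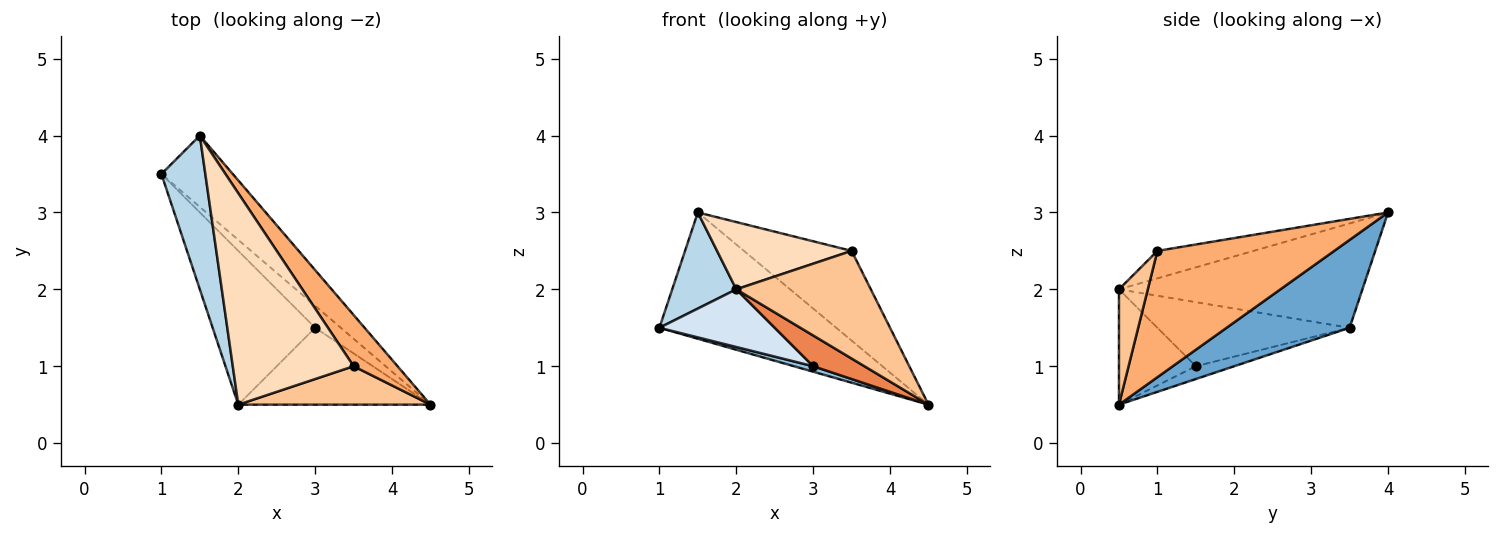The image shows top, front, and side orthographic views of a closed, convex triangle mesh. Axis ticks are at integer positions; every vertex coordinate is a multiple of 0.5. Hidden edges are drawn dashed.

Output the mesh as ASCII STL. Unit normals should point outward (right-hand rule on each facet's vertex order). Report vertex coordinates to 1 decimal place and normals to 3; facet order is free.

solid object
 facet normal 0.518 0.745 -0.421
  outer loop
   vertex 1.5 4.0 3.0
   vertex 4.5 0.5 0.5
   vertex 1.0 3.5 1.5
  endloop
 endfacet
 facet normal -0.436 -0.218 -0.873
  outer loop
   vertex 3.0 1.5 1.0
   vertex 1.0 3.5 1.5
   vertex 4.5 0.5 0.5
  endloop
 endfacet
 facet normal -0.896 -0.236 0.377
  outer loop
   vertex 2.0 0.5 2.0
   vertex 1.5 4.0 3.0
   vertex 1.0 3.5 1.5
  endloop
 endfacet
 facet normal -0.505 -0.303 -0.808
  outer loop
   vertex 2.0 0.5 2.0
   vertex 1.0 3.5 1.5
   vertex 3.0 1.5 1.0
  endloop
 endfacet
 facet normal -0.487 -0.324 -0.811
  outer loop
   vertex 2.0 0.5 2.0
   vertex 3.0 1.5 1.0
   vertex 4.5 0.5 0.5
  endloop
 endfacet
 facet normal 0.819 0.498 0.285
  outer loop
   vertex 3.5 1.0 2.5
   vertex 4.5 0.5 0.5
   vertex 1.5 4.0 3.0
  endloop
 endfacet
 facet normal 0.198 -0.923 0.330
  outer loop
   vertex 3.5 1.0 2.5
   vertex 2.0 0.5 2.0
   vertex 4.5 0.5 0.5
  endloop
 endfacet
 facet normal -0.212 -0.296 0.931
  outer loop
   vertex 3.5 1.0 2.5
   vertex 1.5 4.0 3.0
   vertex 2.0 0.5 2.0
  endloop
 endfacet
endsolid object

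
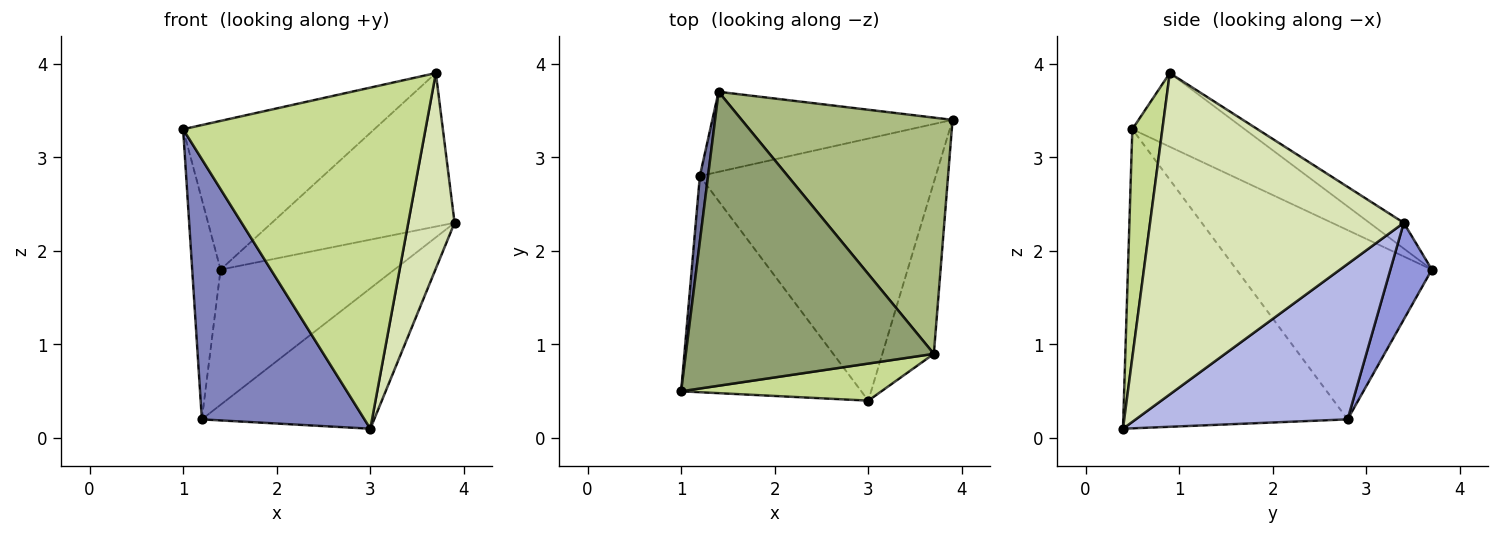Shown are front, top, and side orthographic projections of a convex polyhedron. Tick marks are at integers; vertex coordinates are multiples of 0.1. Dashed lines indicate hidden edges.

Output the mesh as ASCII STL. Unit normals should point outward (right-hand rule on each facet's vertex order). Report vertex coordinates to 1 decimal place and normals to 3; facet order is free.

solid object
 facet normal -0.989 0.144 0.043
  outer loop
   vertex 1.2 2.8 0.2
   vertex 1.0 0.5 3.3
   vertex 1.4 3.7 1.8
  endloop
 endfacet
 facet normal -0.728 -0.528 -0.438
  outer loop
   vertex 1.2 2.8 0.2
   vertex 3.0 0.4 0.1
   vertex 1.0 0.5 3.3
  endloop
 endfacet
 facet normal 0.201 0.843 -0.499
  outer loop
   vertex 1.2 2.8 0.2
   vertex 1.4 3.7 1.8
   vertex 3.9 3.4 2.3
  endloop
 endfacet
 facet normal 0.502 0.408 -0.762
  outer loop
   vertex 1.2 2.8 0.2
   vertex 3.9 3.4 2.3
   vertex 3.0 0.4 0.1
  endloop
 endfacet
 facet normal -0.256 0.436 0.863
  outer loop
   vertex 3.7 0.9 3.9
   vertex 1.4 3.7 1.8
   vertex 1.0 0.5 3.3
  endloop
 endfacet
 facet normal -0.102 0.542 0.834
  outer loop
   vertex 3.7 0.9 3.9
   vertex 3.9 3.4 2.3
   vertex 1.4 3.7 1.8
  endloop
 endfacet
 facet normal 0.122 -0.987 0.107
  outer loop
   vertex 3.7 0.9 3.9
   vertex 1.0 0.5 3.3
   vertex 3.0 0.4 0.1
  endloop
 endfacet
 facet normal 0.972 -0.177 -0.156
  outer loop
   vertex 3.7 0.9 3.9
   vertex 3.0 0.4 0.1
   vertex 3.9 3.4 2.3
  endloop
 endfacet
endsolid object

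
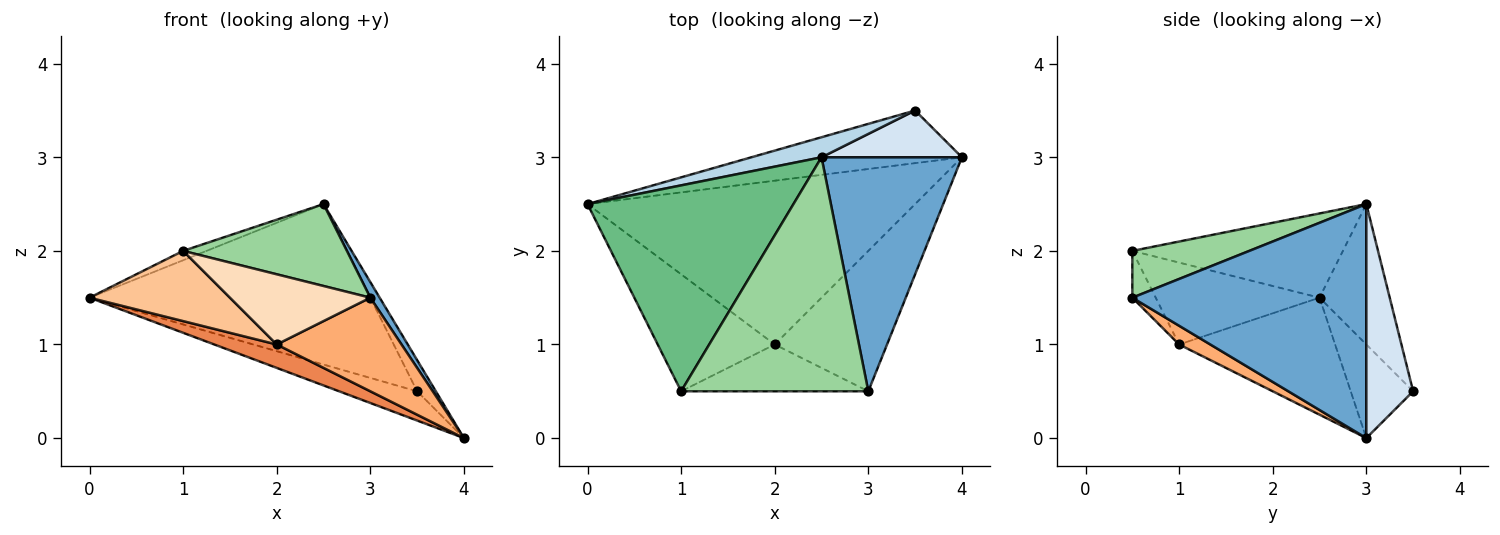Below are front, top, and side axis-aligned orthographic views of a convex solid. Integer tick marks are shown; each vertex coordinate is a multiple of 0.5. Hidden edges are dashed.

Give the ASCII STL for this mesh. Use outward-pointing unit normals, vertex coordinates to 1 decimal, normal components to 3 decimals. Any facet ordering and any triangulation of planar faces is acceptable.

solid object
 facet normal 0.857 -0.034 0.514
  outer loop
   vertex 2.5 3.0 2.5
   vertex 3.0 0.5 1.5
   vertex 4.0 3.0 0.0
  endloop
 endfacet
 facet normal -0.362 0.453 -0.815
  outer loop
   vertex 3.5 3.5 0.5
   vertex 4.0 3.0 0.0
   vertex 0.0 2.5 1.5
  endloop
 endfacet
 facet normal -0.241 0.963 0.120
  outer loop
   vertex 3.5 3.5 0.5
   vertex 0.0 2.5 1.5
   vertex 2.5 3.0 2.5
  endloop
 endfacet
 facet normal 0.811 0.324 0.487
  outer loop
   vertex 3.5 3.5 0.5
   vertex 2.5 3.0 2.5
   vertex 4.0 3.0 0.0
  endloop
 endfacet
 facet normal -0.333 -0.133 -0.933
  outer loop
   vertex 2.0 1.0 1.0
   vertex 0.0 2.5 1.5
   vertex 4.0 3.0 0.0
  endloop
 endfacet
 facet normal 0.137 -0.549 -0.824
  outer loop
   vertex 2.0 1.0 1.0
   vertex 4.0 3.0 0.0
   vertex 3.0 0.5 1.5
  endloop
 endfacet
 facet normal -0.515 -0.441 -0.735
  outer loop
   vertex 1.0 0.5 2.0
   vertex 0.0 2.5 1.5
   vertex 2.0 1.0 1.0
  endloop
 endfacet
 facet normal -0.137 -0.824 -0.549
  outer loop
   vertex 1.0 0.5 2.0
   vertex 2.0 1.0 1.0
   vertex 3.0 0.5 1.5
  endloop
 endfacet
 facet normal -0.378 0.042 0.925
  outer loop
   vertex 1.0 0.5 2.0
   vertex 2.5 3.0 2.5
   vertex 0.0 2.5 1.5
  endloop
 endfacet
 facet normal 0.230 -0.322 0.919
  outer loop
   vertex 1.0 0.5 2.0
   vertex 3.0 0.5 1.5
   vertex 2.5 3.0 2.5
  endloop
 endfacet
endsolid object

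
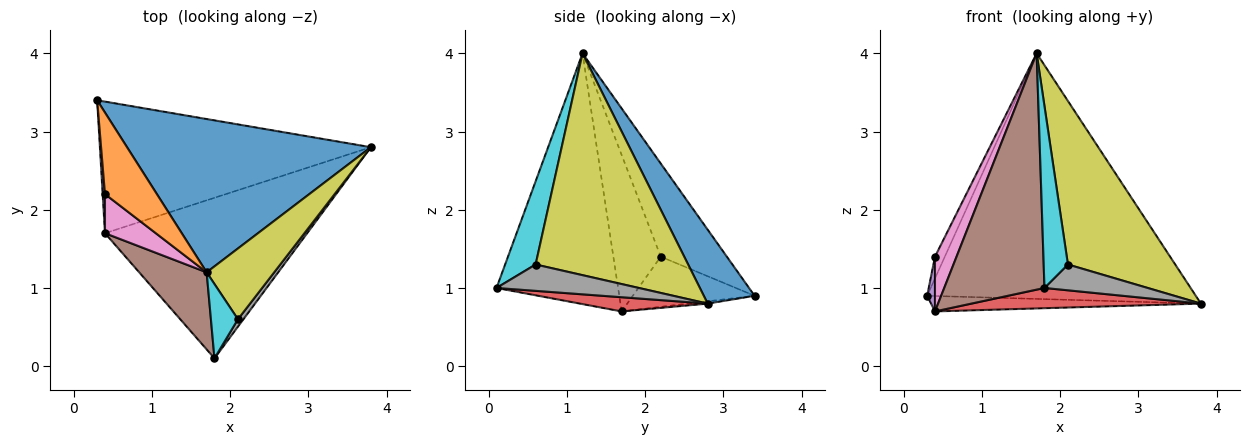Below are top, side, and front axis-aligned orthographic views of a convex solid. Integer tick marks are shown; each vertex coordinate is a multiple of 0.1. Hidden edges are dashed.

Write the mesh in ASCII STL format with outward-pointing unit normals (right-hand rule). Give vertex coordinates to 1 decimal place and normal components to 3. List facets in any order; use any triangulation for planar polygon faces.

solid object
 facet normal 0.159 0.838 0.523
  outer loop
   vertex 1.7 1.2 4.0
   vertex 3.8 2.8 0.8
   vertex 0.3 3.4 0.9
  endloop
 endfacet
 facet normal -0.866 0.129 0.483
  outer loop
   vertex 0.4 2.2 1.4
   vertex 1.7 1.2 4.0
   vertex 0.3 3.4 0.9
  endloop
 endfacet
 facet normal -0.008 0.116 -0.993
  outer loop
   vertex 0.4 1.7 0.7
   vertex 0.3 3.4 0.9
   vertex 3.8 2.8 0.8
  endloop
 endfacet
 facet normal 0.069 -0.125 -0.990
  outer loop
   vertex 0.4 1.7 0.7
   vertex 3.8 2.8 0.8
   vertex 1.8 0.1 1.0
  endloop
 endfacet
 facet normal -0.997 -0.064 0.046
  outer loop
   vertex 0.4 1.7 0.7
   vertex 0.4 2.2 1.4
   vertex 0.3 3.4 0.9
  endloop
 endfacet
 facet normal -0.755 -0.623 0.203
  outer loop
   vertex 0.4 1.7 0.7
   vertex 1.8 0.1 1.0
   vertex 1.7 1.2 4.0
  endloop
 endfacet
 facet normal -0.873 -0.397 0.284
  outer loop
   vertex 0.4 1.7 0.7
   vertex 1.7 1.2 4.0
   vertex 0.4 2.2 1.4
  endloop
 endfacet
 facet normal 0.798 -0.579 0.167
  outer loop
   vertex 2.1 0.6 1.3
   vertex 1.8 0.1 1.0
   vertex 3.8 2.8 0.8
  endloop
 endfacet
 facet normal 0.794 -0.558 0.242
  outer loop
   vertex 2.1 0.6 1.3
   vertex 3.8 2.8 0.8
   vertex 1.7 1.2 4.0
  endloop
 endfacet
 facet normal 0.759 -0.603 0.246
  outer loop
   vertex 2.1 0.6 1.3
   vertex 1.7 1.2 4.0
   vertex 1.8 0.1 1.0
  endloop
 endfacet
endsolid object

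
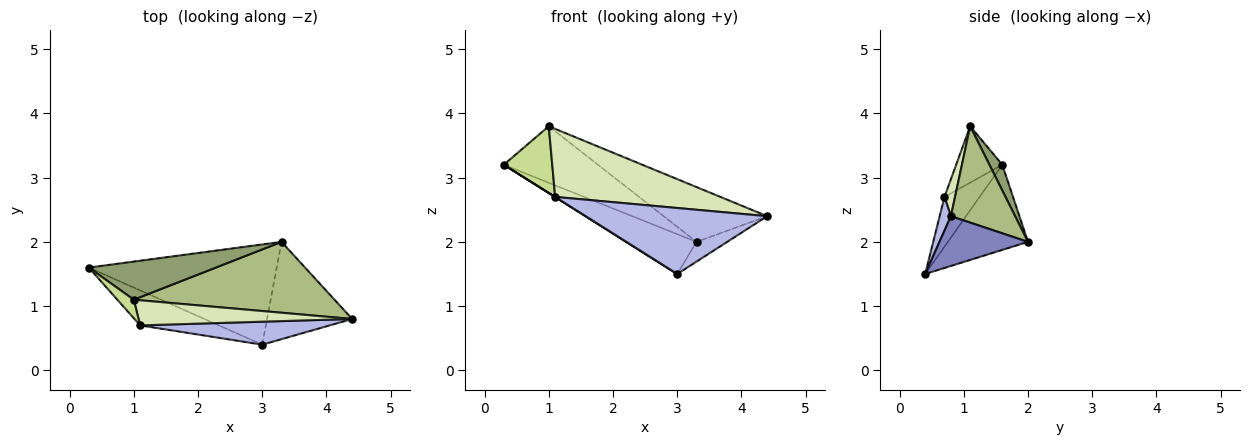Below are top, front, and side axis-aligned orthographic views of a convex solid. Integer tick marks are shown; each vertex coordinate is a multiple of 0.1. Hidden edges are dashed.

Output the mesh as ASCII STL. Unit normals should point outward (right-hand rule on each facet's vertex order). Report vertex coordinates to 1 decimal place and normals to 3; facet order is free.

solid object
 facet normal -0.388 0.340 -0.856
  outer loop
   vertex 3.0 0.4 1.5
   vertex 0.3 1.6 3.2
   vertex 3.3 2.0 2.0
  endloop
 endfacet
 facet normal 0.497 0.172 -0.850
  outer loop
   vertex 3.0 0.4 1.5
   vertex 3.3 2.0 2.0
   vertex 4.4 0.8 2.4
  endloop
 endfacet
 facet normal -0.535 -0.006 -0.845
  outer loop
   vertex 1.1 0.7 2.7
   vertex 0.3 1.6 3.2
   vertex 3.0 0.4 1.5
  endloop
 endfacet
 facet normal 0.058 -0.943 0.328
  outer loop
   vertex 1.1 0.7 2.7
   vertex 3.0 0.4 1.5
   vertex 4.4 0.8 2.4
  endloop
 endfacet
 facet normal 0.112 0.824 0.556
  outer loop
   vertex 1.0 1.1 3.8
   vertex 3.3 2.0 2.0
   vertex 0.3 1.6 3.2
  endloop
 endfacet
 facet normal 0.355 0.572 0.740
  outer loop
   vertex 1.0 1.1 3.8
   vertex 4.4 0.8 2.4
   vertex 3.3 2.0 2.0
  endloop
 endfacet
 facet normal -0.676 -0.710 0.197
  outer loop
   vertex 1.0 1.1 3.8
   vertex 0.3 1.6 3.2
   vertex 1.1 0.7 2.7
  endloop
 endfacet
 facet normal 0.060 -0.936 0.346
  outer loop
   vertex 1.0 1.1 3.8
   vertex 1.1 0.7 2.7
   vertex 4.4 0.8 2.4
  endloop
 endfacet
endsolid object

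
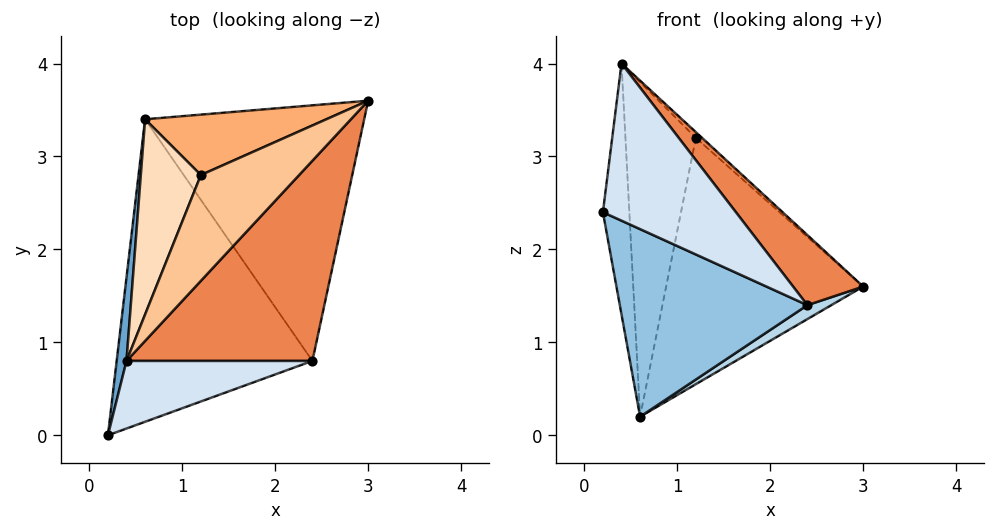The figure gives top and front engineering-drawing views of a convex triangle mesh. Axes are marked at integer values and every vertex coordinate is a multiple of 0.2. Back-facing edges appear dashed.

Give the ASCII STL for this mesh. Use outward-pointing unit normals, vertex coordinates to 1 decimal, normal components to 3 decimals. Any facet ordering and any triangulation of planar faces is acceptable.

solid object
 facet normal -0.988 0.148 0.049
  outer loop
   vertex 0.4 0.8 4.0
   vertex 0.6 3.4 0.2
   vertex 0.2 0.0 2.4
  endloop
 endfacet
 facet normal -0.191 -0.517 -0.834
  outer loop
   vertex 2.4 0.8 1.4
   vertex 0.2 0.0 2.4
   vertex 0.6 3.4 0.2
  endloop
 endfacet
 facet normal 0.506 -0.047 -0.861
  outer loop
   vertex 2.4 0.8 1.4
   vertex 0.6 3.4 0.2
   vertex 3.0 3.6 1.6
  endloop
 endfacet
 facet normal 0.457 -0.817 0.351
  outer loop
   vertex 2.4 0.8 1.4
   vertex 0.4 0.8 4.0
   vertex 0.2 0.0 2.4
  endloop
 endfacet
 facet normal 0.775 -0.209 0.596
  outer loop
   vertex 2.4 0.8 1.4
   vertex 3.0 3.6 1.6
   vertex 0.4 0.8 4.0
  endloop
 endfacet
 facet normal -0.215 0.949 0.233
  outer loop
   vertex 1.2 2.8 3.2
   vertex 3.0 3.6 1.6
   vertex 0.6 3.4 0.2
  endloop
 endfacet
 facet normal 0.654 0.041 0.756
  outer loop
   vertex 1.2 2.8 3.2
   vertex 0.4 0.8 4.0
   vertex 3.0 3.6 1.6
  endloop
 endfacet
 facet normal -0.856 0.447 0.261
  outer loop
   vertex 1.2 2.8 3.2
   vertex 0.6 3.4 0.2
   vertex 0.4 0.8 4.0
  endloop
 endfacet
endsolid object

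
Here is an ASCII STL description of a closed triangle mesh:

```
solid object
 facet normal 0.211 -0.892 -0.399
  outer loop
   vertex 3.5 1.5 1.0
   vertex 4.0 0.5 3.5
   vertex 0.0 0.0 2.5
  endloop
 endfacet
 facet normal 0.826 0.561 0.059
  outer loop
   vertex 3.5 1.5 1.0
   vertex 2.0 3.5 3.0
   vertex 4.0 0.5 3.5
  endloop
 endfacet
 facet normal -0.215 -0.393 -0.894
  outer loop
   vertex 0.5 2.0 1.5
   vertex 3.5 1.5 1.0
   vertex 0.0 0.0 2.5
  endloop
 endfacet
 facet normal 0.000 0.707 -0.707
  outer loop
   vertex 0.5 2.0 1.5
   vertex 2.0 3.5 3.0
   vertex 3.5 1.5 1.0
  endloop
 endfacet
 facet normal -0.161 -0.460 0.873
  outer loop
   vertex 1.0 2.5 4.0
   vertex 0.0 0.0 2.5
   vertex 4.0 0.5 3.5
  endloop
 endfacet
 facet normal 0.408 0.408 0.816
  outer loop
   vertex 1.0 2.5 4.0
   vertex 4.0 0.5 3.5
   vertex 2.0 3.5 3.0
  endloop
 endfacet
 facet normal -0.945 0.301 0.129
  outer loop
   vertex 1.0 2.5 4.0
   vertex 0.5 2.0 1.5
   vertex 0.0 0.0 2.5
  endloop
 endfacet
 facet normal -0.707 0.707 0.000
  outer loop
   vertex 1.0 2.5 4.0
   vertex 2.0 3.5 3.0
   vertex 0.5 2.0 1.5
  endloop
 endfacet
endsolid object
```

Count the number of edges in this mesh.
12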